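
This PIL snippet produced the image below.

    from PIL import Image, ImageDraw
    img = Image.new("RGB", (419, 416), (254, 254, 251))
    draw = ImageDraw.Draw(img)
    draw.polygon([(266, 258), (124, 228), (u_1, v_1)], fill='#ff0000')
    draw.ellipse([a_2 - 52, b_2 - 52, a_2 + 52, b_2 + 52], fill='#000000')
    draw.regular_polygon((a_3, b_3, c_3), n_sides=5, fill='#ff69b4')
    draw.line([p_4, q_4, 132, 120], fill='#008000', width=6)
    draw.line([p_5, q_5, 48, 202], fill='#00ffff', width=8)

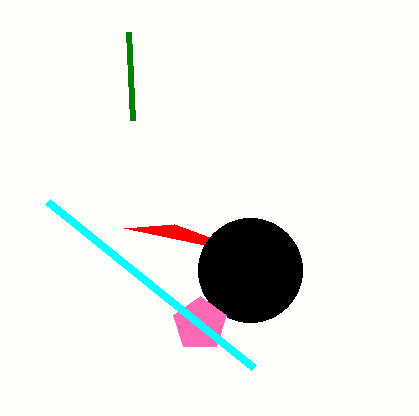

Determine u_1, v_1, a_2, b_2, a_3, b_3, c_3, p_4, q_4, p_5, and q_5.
u_1 = 174; v_1 = 224; a_2 = 250; b_2 = 270; a_3 = 200; b_3 = 324; c_3 = 28; p_4 = 128; q_4 = 32; p_5 = 254; q_5 = 368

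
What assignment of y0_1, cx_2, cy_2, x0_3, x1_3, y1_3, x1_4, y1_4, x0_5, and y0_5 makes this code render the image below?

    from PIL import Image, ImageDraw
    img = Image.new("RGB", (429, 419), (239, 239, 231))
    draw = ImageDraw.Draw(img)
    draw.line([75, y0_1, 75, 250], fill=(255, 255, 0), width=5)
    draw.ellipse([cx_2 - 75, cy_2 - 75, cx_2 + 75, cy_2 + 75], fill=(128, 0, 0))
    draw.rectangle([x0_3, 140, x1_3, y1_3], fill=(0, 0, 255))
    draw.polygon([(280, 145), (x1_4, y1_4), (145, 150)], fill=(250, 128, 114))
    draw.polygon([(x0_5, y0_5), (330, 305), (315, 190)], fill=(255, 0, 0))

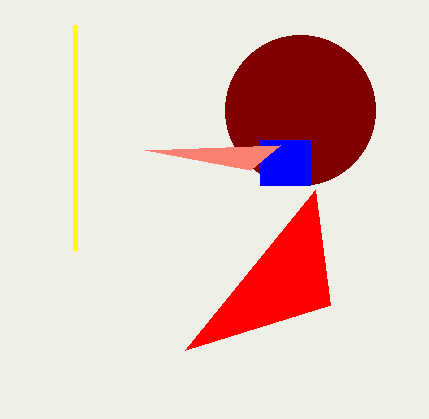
y0_1 = 25, cx_2 = 300, cy_2 = 110, x0_3 = 260, x1_3 = 310, y1_3 = 185, x1_4 = 250, y1_4 = 170, x0_5 = 185, y0_5 = 350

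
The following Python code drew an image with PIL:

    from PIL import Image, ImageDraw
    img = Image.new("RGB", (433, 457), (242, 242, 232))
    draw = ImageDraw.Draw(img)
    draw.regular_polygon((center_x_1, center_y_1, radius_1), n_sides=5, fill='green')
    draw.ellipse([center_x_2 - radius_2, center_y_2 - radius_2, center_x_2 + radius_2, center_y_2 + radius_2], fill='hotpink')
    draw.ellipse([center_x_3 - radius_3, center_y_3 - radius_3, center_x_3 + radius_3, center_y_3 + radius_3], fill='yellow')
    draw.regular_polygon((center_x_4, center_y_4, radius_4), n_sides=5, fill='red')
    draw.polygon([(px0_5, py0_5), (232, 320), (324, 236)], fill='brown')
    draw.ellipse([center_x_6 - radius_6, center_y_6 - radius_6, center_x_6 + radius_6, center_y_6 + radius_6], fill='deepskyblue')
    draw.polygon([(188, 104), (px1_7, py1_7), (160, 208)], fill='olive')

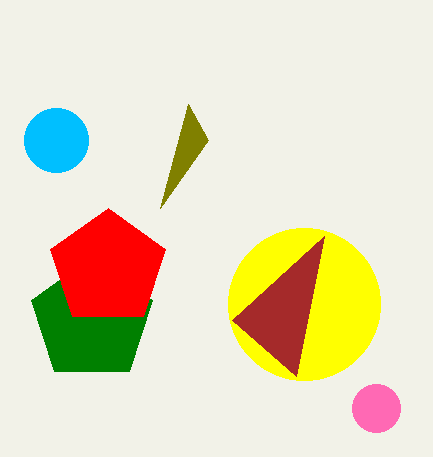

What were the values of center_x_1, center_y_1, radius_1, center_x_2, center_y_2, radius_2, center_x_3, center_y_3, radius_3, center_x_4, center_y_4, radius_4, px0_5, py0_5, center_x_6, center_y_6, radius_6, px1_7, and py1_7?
center_x_1 = 92; center_y_1 = 320; radius_1 = 64; center_x_2 = 376; center_y_2 = 408; radius_2 = 24; center_x_3 = 304; center_y_3 = 304; radius_3 = 76; center_x_4 = 108; center_y_4 = 268; radius_4 = 60; px0_5 = 296; py0_5 = 376; center_x_6 = 56; center_y_6 = 140; radius_6 = 32; px1_7 = 208; py1_7 = 140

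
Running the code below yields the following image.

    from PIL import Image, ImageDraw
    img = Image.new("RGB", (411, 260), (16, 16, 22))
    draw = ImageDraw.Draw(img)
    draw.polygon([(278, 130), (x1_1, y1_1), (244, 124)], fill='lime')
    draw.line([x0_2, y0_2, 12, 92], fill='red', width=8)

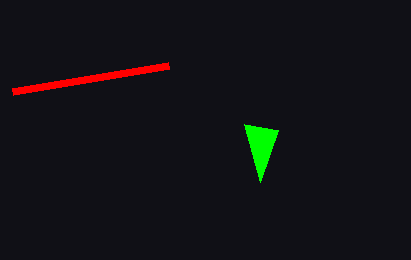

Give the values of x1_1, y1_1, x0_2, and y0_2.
x1_1 = 260
y1_1 = 182
x0_2 = 168
y0_2 = 66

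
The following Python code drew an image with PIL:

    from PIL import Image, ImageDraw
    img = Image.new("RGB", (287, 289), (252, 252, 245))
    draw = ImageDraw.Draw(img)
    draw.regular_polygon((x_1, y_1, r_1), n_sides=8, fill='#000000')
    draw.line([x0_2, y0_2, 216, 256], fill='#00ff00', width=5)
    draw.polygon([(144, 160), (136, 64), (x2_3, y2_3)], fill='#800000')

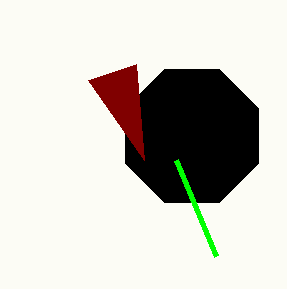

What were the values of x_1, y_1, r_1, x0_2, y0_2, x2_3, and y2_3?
x_1 = 192
y_1 = 136
r_1 = 72
x0_2 = 176
y0_2 = 160
x2_3 = 88
y2_3 = 80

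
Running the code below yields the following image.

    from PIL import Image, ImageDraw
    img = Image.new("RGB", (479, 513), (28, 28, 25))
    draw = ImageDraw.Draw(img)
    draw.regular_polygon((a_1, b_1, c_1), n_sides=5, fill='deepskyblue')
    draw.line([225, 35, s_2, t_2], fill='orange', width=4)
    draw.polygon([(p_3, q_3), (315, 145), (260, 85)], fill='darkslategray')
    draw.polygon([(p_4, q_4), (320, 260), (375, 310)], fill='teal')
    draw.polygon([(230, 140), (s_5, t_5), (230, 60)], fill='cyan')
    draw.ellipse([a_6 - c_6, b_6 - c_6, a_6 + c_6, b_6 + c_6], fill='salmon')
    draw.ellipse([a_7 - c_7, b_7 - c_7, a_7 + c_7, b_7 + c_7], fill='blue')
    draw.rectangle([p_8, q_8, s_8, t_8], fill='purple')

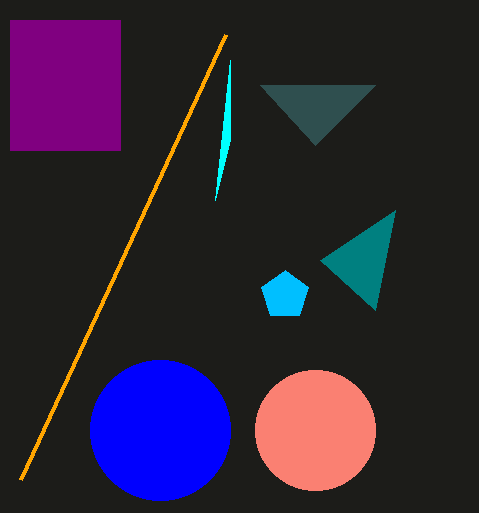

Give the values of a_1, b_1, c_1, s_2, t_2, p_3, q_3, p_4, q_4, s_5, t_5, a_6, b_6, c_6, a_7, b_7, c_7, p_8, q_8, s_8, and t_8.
a_1 = 285, b_1 = 295, c_1 = 25, s_2 = 20, t_2 = 480, p_3 = 375, q_3 = 85, p_4 = 395, q_4 = 210, s_5 = 215, t_5 = 200, a_6 = 315, b_6 = 430, c_6 = 60, a_7 = 160, b_7 = 430, c_7 = 70, p_8 = 10, q_8 = 20, s_8 = 120, t_8 = 150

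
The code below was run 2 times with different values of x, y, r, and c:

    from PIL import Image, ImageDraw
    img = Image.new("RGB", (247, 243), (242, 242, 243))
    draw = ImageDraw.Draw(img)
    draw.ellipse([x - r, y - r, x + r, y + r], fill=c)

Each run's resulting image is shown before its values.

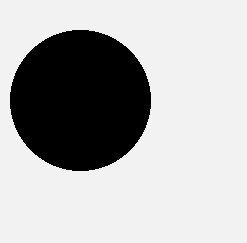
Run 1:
x = 80
y = 100
r = 70
c = 'black'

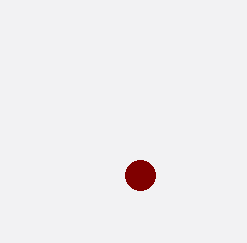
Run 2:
x = 140; y = 175; r = 15; c = 'maroon'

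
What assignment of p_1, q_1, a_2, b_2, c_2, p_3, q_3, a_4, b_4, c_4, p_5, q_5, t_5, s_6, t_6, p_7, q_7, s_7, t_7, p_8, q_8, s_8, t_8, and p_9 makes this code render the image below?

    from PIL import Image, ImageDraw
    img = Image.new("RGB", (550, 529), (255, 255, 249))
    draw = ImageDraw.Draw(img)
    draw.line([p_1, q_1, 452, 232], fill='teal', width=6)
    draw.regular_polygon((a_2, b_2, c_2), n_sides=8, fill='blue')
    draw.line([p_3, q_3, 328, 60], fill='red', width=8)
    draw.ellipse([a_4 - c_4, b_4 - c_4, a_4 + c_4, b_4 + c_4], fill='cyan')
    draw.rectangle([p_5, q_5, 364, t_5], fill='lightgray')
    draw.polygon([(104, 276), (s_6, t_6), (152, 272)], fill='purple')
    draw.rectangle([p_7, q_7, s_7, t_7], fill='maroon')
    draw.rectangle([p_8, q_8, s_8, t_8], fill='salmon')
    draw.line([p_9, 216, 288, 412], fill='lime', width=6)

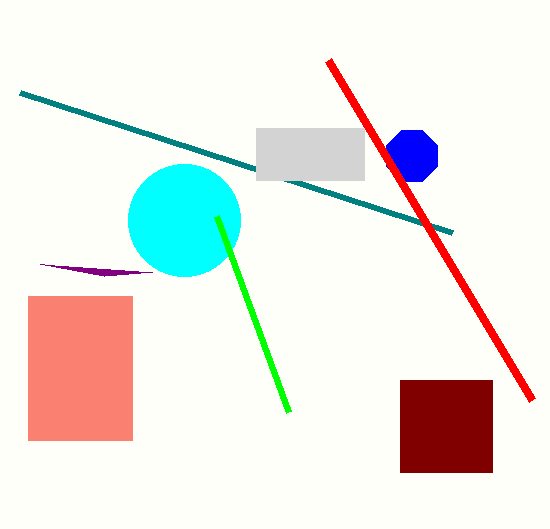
p_1 = 20
q_1 = 92
a_2 = 412
b_2 = 156
c_2 = 28
p_3 = 532
q_3 = 400
a_4 = 184
b_4 = 220
c_4 = 56
p_5 = 256
q_5 = 128
t_5 = 180
s_6 = 40
t_6 = 264
p_7 = 400
q_7 = 380
s_7 = 492
t_7 = 472
p_8 = 28
q_8 = 296
s_8 = 132
t_8 = 440
p_9 = 216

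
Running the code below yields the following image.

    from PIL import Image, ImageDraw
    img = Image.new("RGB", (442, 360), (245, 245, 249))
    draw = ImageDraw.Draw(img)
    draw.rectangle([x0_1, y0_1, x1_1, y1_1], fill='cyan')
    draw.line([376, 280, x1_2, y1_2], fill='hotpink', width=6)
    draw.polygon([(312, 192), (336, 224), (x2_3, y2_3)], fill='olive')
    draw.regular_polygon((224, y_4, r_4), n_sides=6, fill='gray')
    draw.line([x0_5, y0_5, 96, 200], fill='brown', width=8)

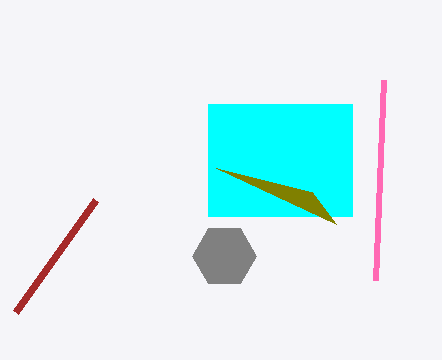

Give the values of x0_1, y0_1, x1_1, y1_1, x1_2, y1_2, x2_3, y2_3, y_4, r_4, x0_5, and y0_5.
x0_1 = 208; y0_1 = 104; x1_1 = 352; y1_1 = 216; x1_2 = 384; y1_2 = 80; x2_3 = 216; y2_3 = 168; y_4 = 256; r_4 = 32; x0_5 = 16; y0_5 = 312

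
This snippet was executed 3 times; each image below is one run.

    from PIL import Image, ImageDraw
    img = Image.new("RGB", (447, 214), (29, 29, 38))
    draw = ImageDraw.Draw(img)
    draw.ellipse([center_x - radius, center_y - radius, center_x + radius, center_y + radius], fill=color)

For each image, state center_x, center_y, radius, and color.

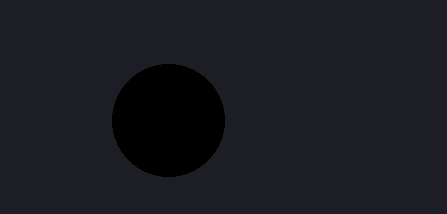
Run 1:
center_x = 168
center_y = 120
radius = 56
color = 'black'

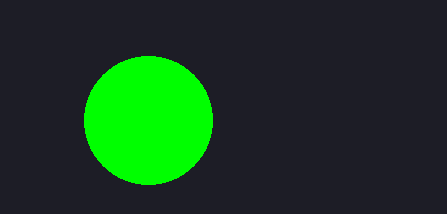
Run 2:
center_x = 148
center_y = 120
radius = 64
color = 'lime'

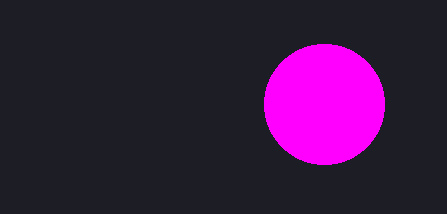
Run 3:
center_x = 324
center_y = 104
radius = 60
color = 'magenta'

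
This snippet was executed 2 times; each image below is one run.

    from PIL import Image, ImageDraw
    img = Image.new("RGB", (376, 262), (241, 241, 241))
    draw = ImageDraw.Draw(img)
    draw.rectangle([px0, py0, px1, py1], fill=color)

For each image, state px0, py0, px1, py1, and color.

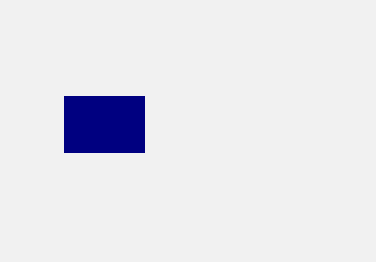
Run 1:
px0 = 64; py0 = 96; px1 = 144; py1 = 152; color = 'navy'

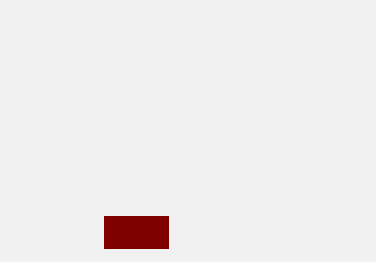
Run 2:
px0 = 104, py0 = 216, px1 = 168, py1 = 248, color = 'maroon'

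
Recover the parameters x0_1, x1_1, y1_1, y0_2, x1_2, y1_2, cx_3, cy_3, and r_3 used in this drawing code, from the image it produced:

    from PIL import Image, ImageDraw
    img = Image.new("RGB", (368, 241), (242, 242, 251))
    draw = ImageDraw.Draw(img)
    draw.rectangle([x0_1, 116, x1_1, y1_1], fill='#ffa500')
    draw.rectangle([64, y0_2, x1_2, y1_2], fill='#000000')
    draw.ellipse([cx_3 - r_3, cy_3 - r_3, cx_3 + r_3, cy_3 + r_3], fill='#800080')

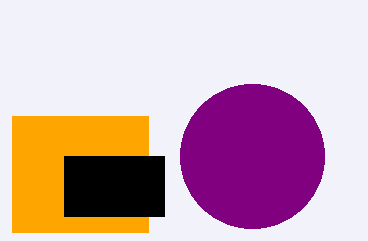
x0_1 = 12, x1_1 = 148, y1_1 = 232, y0_2 = 156, x1_2 = 164, y1_2 = 216, cx_3 = 252, cy_3 = 156, r_3 = 72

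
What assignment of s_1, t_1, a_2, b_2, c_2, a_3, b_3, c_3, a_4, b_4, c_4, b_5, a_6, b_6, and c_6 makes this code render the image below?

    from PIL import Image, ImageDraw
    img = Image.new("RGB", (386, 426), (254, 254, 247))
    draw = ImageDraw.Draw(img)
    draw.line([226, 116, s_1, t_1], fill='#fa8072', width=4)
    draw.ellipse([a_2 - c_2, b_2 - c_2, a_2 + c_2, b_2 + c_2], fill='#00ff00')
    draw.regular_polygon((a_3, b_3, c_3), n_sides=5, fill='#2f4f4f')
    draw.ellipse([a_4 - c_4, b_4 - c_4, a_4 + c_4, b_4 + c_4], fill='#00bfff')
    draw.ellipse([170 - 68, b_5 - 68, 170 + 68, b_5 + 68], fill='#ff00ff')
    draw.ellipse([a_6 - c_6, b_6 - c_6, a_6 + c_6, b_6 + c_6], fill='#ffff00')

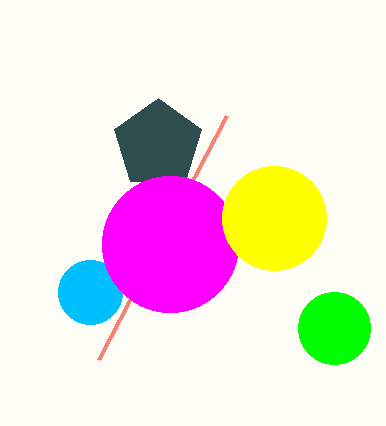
s_1 = 98; t_1 = 360; a_2 = 334; b_2 = 328; c_2 = 36; a_3 = 158; b_3 = 144; c_3 = 46; a_4 = 90; b_4 = 292; c_4 = 32; b_5 = 244; a_6 = 274; b_6 = 218; c_6 = 52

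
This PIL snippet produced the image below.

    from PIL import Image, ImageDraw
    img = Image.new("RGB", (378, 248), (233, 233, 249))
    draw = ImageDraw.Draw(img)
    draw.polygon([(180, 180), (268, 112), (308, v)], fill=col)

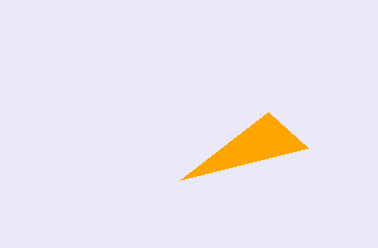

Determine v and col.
v = 148
col = 'orange'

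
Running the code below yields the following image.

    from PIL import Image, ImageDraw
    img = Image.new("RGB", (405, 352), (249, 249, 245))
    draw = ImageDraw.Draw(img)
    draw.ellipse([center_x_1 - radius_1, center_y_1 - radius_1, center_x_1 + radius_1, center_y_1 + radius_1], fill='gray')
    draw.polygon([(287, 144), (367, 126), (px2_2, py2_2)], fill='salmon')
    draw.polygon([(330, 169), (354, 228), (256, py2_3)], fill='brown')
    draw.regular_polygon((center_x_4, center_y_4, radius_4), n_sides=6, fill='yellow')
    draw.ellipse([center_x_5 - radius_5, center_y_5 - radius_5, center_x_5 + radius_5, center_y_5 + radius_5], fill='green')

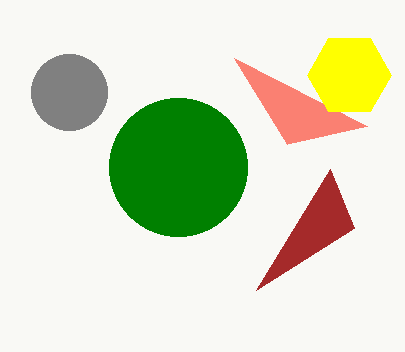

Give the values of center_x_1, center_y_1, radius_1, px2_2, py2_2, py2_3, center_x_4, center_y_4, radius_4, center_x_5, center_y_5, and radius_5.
center_x_1 = 69; center_y_1 = 92; radius_1 = 38; px2_2 = 234; py2_2 = 58; py2_3 = 290; center_x_4 = 349; center_y_4 = 75; radius_4 = 42; center_x_5 = 178; center_y_5 = 167; radius_5 = 69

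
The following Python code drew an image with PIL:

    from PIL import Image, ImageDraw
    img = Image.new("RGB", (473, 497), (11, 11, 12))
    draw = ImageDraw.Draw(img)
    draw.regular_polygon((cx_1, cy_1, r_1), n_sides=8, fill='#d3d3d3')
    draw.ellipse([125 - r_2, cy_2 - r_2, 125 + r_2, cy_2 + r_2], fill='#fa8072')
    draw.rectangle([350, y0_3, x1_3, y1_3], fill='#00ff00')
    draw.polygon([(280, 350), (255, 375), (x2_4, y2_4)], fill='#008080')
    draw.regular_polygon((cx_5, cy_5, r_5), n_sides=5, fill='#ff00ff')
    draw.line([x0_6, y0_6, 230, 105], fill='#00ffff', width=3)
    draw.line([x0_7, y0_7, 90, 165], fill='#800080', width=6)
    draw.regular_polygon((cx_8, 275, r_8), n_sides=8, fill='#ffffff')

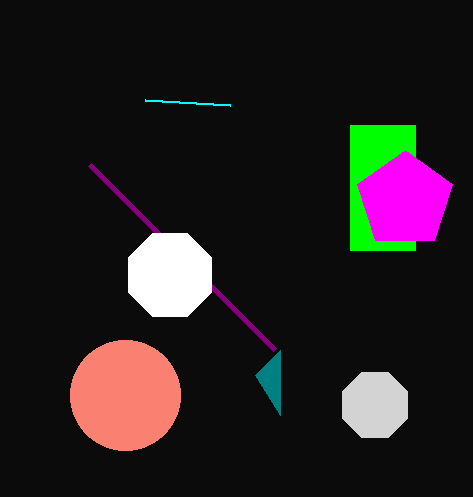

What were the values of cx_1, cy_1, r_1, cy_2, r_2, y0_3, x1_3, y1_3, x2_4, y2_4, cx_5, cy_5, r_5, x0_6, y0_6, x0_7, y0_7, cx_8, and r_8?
cx_1 = 375
cy_1 = 405
r_1 = 35
cy_2 = 395
r_2 = 55
y0_3 = 125
x1_3 = 415
y1_3 = 250
x2_4 = 280
y2_4 = 415
cx_5 = 405
cy_5 = 200
r_5 = 50
x0_6 = 145
y0_6 = 100
x0_7 = 275
y0_7 = 350
cx_8 = 170
r_8 = 45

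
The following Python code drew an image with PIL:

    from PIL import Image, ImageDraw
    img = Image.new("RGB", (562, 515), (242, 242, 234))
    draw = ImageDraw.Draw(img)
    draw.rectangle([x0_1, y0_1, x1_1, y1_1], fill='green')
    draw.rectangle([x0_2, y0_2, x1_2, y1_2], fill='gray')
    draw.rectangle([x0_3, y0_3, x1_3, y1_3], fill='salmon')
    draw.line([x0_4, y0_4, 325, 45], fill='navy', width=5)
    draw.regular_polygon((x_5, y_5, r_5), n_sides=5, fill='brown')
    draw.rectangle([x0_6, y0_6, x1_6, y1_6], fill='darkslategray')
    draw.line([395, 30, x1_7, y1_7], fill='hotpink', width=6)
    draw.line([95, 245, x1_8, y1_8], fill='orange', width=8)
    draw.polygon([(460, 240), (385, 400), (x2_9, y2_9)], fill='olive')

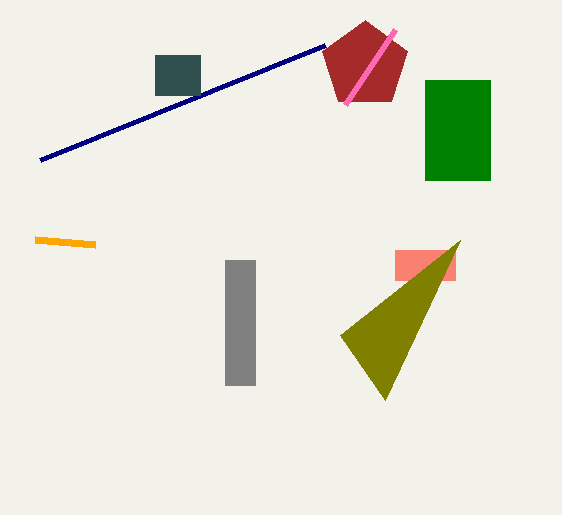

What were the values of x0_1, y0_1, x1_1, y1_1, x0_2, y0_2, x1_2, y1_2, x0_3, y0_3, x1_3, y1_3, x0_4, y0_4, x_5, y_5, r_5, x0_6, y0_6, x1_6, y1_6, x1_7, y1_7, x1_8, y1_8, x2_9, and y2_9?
x0_1 = 425; y0_1 = 80; x1_1 = 490; y1_1 = 180; x0_2 = 225; y0_2 = 260; x1_2 = 255; y1_2 = 385; x0_3 = 395; y0_3 = 250; x1_3 = 455; y1_3 = 280; x0_4 = 40; y0_4 = 160; x_5 = 365; y_5 = 65; r_5 = 45; x0_6 = 155; y0_6 = 55; x1_6 = 200; y1_6 = 95; x1_7 = 345; y1_7 = 105; x1_8 = 35; y1_8 = 240; x2_9 = 340; y2_9 = 335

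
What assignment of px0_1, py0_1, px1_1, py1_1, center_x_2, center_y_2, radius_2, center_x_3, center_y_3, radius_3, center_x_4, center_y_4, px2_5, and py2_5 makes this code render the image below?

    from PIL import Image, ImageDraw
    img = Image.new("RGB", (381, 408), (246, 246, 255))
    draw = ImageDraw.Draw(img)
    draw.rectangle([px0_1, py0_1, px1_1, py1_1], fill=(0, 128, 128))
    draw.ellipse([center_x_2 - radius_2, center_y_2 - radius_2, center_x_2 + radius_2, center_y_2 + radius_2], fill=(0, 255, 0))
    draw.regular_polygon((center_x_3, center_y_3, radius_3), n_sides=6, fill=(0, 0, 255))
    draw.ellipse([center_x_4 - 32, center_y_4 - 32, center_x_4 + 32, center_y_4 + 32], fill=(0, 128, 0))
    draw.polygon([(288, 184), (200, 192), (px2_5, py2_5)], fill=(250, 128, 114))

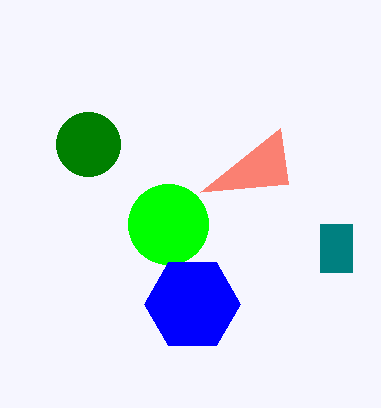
px0_1 = 320; py0_1 = 224; px1_1 = 352; py1_1 = 272; center_x_2 = 168; center_y_2 = 224; radius_2 = 40; center_x_3 = 192; center_y_3 = 304; radius_3 = 48; center_x_4 = 88; center_y_4 = 144; px2_5 = 280; py2_5 = 128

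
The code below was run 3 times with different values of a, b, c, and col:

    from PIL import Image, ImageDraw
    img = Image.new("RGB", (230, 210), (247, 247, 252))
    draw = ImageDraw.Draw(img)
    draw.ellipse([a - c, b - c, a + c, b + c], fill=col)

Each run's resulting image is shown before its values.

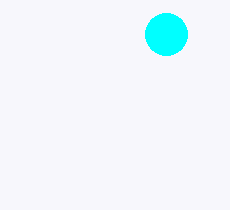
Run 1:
a = 166; b = 34; c = 21; col = 'cyan'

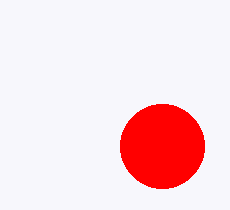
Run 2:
a = 162, b = 146, c = 42, col = 'red'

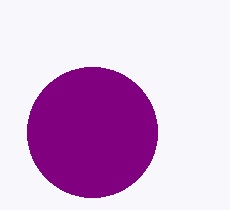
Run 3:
a = 92; b = 132; c = 65; col = 'purple'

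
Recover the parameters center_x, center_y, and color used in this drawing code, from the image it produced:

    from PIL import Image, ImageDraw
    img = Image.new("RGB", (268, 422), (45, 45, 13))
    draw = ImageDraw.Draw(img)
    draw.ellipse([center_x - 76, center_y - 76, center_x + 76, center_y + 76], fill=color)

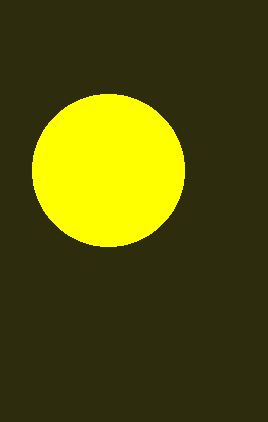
center_x = 108; center_y = 170; color = 'yellow'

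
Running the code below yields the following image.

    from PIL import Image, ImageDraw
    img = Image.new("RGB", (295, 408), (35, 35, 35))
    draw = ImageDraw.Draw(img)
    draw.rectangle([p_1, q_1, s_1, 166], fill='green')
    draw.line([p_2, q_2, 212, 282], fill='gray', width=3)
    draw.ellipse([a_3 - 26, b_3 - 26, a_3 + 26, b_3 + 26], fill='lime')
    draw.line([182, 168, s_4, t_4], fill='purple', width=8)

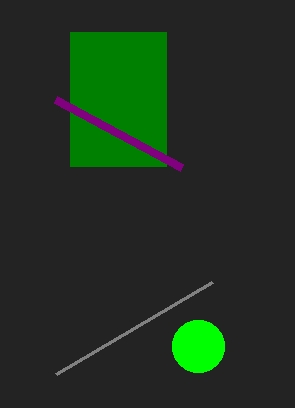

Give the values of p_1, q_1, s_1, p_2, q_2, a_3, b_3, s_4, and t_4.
p_1 = 70, q_1 = 32, s_1 = 166, p_2 = 56, q_2 = 374, a_3 = 198, b_3 = 346, s_4 = 56, t_4 = 100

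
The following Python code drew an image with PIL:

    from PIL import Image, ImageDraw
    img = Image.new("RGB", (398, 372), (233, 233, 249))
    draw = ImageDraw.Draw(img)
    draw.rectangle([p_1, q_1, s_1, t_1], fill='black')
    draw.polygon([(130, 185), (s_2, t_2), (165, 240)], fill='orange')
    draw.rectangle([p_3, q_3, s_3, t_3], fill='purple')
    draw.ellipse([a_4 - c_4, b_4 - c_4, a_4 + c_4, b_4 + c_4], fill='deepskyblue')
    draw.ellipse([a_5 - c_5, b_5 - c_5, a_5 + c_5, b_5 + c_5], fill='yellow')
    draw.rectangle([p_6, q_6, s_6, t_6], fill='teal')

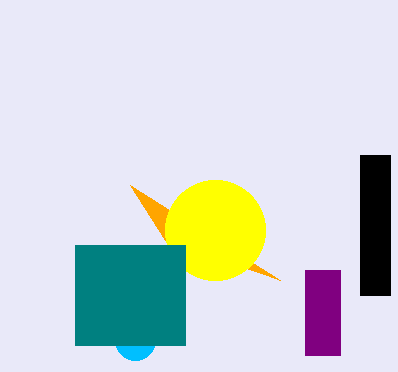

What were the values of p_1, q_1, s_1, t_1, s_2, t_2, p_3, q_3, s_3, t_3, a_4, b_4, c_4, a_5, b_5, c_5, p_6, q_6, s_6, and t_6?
p_1 = 360, q_1 = 155, s_1 = 390, t_1 = 295, s_2 = 280, t_2 = 280, p_3 = 305, q_3 = 270, s_3 = 340, t_3 = 355, a_4 = 135, b_4 = 340, c_4 = 20, a_5 = 215, b_5 = 230, c_5 = 50, p_6 = 75, q_6 = 245, s_6 = 185, t_6 = 345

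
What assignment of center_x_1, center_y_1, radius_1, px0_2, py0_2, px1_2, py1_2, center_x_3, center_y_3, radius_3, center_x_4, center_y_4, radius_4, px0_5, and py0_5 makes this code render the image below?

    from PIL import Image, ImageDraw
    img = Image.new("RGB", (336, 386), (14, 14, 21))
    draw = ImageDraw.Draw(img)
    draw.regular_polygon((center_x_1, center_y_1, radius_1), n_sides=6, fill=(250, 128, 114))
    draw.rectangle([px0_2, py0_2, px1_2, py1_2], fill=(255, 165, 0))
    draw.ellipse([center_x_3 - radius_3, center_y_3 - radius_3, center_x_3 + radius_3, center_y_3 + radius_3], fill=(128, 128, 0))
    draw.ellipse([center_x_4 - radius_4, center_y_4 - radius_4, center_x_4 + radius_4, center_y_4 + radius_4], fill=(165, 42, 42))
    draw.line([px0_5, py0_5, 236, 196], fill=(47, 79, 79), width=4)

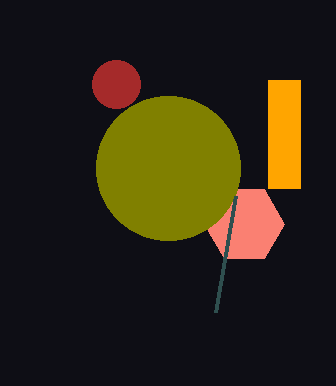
center_x_1 = 244; center_y_1 = 224; radius_1 = 40; px0_2 = 268; py0_2 = 80; px1_2 = 300; py1_2 = 188; center_x_3 = 168; center_y_3 = 168; radius_3 = 72; center_x_4 = 116; center_y_4 = 84; radius_4 = 24; px0_5 = 216; py0_5 = 312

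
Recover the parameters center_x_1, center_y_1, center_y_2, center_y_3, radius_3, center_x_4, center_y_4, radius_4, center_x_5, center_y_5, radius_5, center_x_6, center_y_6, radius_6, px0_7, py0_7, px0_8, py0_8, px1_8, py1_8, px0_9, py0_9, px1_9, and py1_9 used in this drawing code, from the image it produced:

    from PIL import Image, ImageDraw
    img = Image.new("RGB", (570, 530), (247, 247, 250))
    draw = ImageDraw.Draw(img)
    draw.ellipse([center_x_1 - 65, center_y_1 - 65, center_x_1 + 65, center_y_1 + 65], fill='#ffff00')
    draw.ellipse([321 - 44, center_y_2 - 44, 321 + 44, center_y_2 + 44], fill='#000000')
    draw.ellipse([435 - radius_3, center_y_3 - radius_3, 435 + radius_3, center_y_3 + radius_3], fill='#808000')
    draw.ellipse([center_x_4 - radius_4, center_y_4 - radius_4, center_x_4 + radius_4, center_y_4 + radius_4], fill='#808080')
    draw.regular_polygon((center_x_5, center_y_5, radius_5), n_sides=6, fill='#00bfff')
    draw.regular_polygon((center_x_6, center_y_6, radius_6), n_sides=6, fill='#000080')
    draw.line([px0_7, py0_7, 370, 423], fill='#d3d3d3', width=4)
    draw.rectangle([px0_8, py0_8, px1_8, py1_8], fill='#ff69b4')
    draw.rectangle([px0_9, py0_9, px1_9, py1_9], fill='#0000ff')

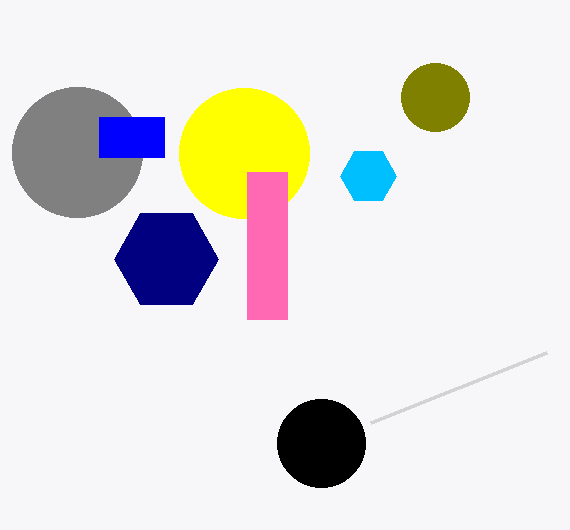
center_x_1 = 244, center_y_1 = 153, center_y_2 = 443, center_y_3 = 97, radius_3 = 34, center_x_4 = 77, center_y_4 = 152, radius_4 = 65, center_x_5 = 368, center_y_5 = 176, radius_5 = 28, center_x_6 = 166, center_y_6 = 259, radius_6 = 52, px0_7 = 546, py0_7 = 353, px0_8 = 247, py0_8 = 172, px1_8 = 287, py1_8 = 319, px0_9 = 99, py0_9 = 117, px1_9 = 164, py1_9 = 157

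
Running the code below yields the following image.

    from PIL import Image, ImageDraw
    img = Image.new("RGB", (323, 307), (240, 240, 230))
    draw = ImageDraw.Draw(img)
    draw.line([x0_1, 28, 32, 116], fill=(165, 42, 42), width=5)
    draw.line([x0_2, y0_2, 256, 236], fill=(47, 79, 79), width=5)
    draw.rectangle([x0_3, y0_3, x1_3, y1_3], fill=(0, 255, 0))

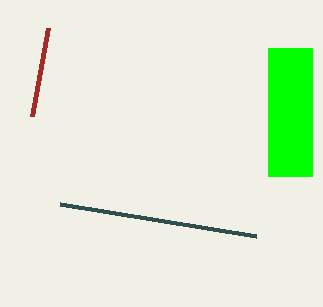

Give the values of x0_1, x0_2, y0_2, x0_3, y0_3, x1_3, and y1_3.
x0_1 = 48, x0_2 = 60, y0_2 = 204, x0_3 = 268, y0_3 = 48, x1_3 = 312, y1_3 = 176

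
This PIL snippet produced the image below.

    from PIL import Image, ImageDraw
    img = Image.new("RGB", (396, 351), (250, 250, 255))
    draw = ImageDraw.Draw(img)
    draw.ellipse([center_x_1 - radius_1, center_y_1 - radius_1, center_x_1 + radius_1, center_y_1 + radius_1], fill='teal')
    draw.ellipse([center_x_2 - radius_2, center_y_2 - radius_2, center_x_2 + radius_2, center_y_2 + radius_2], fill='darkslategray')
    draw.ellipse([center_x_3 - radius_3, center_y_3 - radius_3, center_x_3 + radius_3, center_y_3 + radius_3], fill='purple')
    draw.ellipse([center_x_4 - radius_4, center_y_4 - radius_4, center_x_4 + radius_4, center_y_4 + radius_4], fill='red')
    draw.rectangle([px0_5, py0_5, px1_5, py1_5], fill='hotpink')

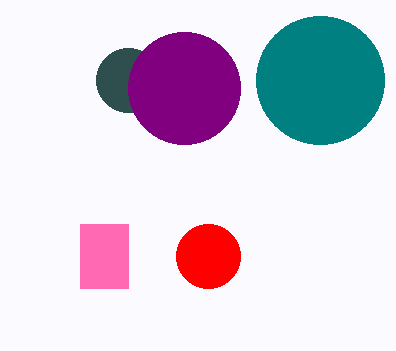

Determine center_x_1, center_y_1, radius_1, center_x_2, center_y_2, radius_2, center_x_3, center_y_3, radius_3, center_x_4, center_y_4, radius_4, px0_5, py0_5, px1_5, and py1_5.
center_x_1 = 320; center_y_1 = 80; radius_1 = 64; center_x_2 = 128; center_y_2 = 80; radius_2 = 32; center_x_3 = 184; center_y_3 = 88; radius_3 = 56; center_x_4 = 208; center_y_4 = 256; radius_4 = 32; px0_5 = 80; py0_5 = 224; px1_5 = 128; py1_5 = 288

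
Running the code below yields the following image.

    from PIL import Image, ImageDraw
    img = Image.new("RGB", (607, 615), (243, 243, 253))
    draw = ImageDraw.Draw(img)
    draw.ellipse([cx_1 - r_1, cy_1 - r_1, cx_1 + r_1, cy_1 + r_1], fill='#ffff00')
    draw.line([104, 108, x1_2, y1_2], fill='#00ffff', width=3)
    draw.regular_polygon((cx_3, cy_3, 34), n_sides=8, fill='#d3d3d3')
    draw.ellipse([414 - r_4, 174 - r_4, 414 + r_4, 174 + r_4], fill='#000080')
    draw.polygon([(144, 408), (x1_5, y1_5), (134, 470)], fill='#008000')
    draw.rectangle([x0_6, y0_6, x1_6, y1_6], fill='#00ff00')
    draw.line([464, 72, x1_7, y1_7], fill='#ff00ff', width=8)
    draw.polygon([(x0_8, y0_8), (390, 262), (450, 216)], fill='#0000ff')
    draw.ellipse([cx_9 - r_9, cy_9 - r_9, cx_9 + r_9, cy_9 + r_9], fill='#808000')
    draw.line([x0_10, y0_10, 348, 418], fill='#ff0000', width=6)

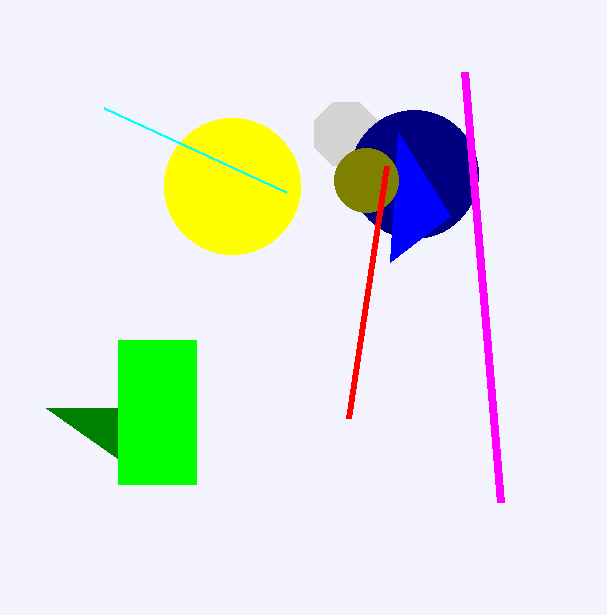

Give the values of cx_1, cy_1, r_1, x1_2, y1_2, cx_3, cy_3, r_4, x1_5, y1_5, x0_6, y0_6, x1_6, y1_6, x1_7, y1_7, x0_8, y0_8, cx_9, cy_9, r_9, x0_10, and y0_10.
cx_1 = 232
cy_1 = 186
r_1 = 68
x1_2 = 286
y1_2 = 192
cx_3 = 346
cy_3 = 134
r_4 = 64
x1_5 = 46
y1_5 = 408
x0_6 = 118
y0_6 = 340
x1_6 = 196
y1_6 = 484
x1_7 = 500
y1_7 = 502
x0_8 = 398
y0_8 = 132
cx_9 = 366
cy_9 = 180
r_9 = 32
x0_10 = 386
y0_10 = 166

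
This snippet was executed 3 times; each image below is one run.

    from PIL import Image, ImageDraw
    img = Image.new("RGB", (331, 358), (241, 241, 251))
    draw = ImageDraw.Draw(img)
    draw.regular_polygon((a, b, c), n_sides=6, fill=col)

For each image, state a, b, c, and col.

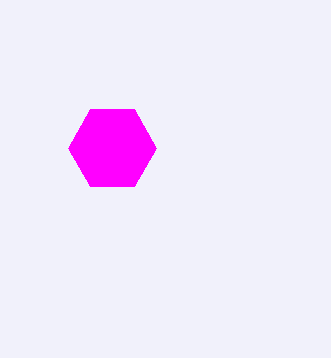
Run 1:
a = 112
b = 148
c = 44
col = 'magenta'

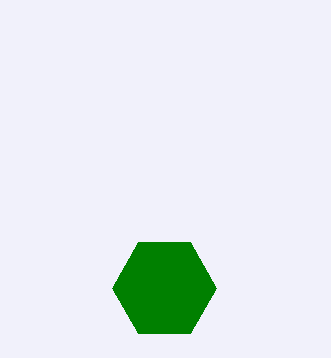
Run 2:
a = 164; b = 288; c = 52; col = 'green'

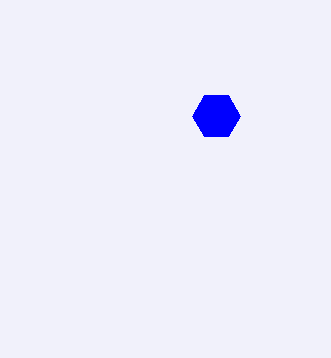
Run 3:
a = 216, b = 116, c = 24, col = 'blue'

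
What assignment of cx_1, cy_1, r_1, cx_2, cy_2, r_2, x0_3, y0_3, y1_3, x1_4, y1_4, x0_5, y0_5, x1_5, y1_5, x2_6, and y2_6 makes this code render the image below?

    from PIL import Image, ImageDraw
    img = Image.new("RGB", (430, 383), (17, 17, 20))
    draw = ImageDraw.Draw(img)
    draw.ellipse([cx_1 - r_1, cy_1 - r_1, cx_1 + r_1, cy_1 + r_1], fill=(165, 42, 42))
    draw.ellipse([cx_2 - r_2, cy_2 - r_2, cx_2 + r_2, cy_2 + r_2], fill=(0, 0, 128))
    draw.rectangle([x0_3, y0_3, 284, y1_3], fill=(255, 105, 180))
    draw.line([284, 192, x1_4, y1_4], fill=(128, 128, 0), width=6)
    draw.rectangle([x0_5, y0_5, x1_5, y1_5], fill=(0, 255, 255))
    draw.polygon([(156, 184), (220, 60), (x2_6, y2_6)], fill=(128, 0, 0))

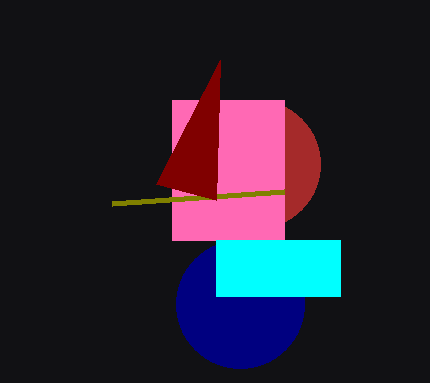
cx_1 = 256
cy_1 = 164
r_1 = 64
cx_2 = 240
cy_2 = 304
r_2 = 64
x0_3 = 172
y0_3 = 100
y1_3 = 240
x1_4 = 112
y1_4 = 204
x0_5 = 216
y0_5 = 240
x1_5 = 340
y1_5 = 296
x2_6 = 216
y2_6 = 200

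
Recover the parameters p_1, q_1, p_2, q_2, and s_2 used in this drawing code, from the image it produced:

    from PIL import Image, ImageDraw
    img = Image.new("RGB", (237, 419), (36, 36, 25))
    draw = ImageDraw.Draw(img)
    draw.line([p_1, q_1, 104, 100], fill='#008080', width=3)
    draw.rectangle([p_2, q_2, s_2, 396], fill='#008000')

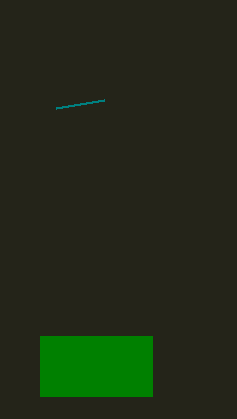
p_1 = 56, q_1 = 108, p_2 = 40, q_2 = 336, s_2 = 152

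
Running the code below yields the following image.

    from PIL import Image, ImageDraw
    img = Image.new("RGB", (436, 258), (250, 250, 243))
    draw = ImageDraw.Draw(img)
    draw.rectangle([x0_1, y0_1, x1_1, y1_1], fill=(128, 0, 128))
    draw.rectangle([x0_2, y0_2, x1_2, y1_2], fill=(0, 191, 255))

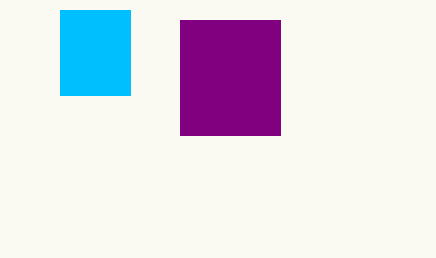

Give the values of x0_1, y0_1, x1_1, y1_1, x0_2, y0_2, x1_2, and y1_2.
x0_1 = 180, y0_1 = 20, x1_1 = 280, y1_1 = 135, x0_2 = 60, y0_2 = 10, x1_2 = 130, y1_2 = 95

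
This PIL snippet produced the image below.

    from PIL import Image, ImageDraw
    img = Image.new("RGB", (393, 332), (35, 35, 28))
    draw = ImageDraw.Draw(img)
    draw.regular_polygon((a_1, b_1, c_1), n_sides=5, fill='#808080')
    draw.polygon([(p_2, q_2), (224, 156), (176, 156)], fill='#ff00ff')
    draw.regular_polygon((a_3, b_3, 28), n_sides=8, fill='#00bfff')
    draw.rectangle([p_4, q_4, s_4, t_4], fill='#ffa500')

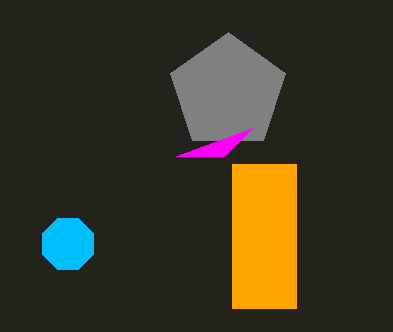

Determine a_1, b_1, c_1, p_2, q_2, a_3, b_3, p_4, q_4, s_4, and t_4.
a_1 = 228, b_1 = 92, c_1 = 60, p_2 = 252, q_2 = 128, a_3 = 68, b_3 = 244, p_4 = 232, q_4 = 164, s_4 = 296, t_4 = 308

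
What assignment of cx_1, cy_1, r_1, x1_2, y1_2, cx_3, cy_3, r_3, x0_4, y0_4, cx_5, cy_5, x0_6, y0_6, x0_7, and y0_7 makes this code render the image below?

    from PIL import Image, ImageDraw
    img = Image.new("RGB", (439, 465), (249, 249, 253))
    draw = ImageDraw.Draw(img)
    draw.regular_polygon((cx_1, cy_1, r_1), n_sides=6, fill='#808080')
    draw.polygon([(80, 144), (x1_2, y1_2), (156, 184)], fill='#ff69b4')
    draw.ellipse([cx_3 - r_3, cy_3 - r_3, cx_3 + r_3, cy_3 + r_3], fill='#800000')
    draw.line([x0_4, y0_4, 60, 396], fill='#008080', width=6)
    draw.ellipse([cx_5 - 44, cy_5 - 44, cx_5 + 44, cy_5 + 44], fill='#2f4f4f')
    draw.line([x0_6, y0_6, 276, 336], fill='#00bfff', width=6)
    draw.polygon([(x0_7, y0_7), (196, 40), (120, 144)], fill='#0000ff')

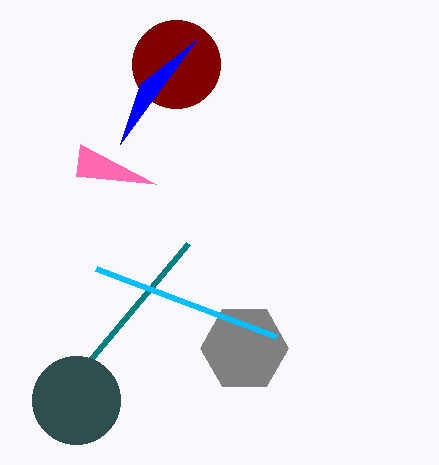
cx_1 = 244
cy_1 = 348
r_1 = 44
x1_2 = 76
y1_2 = 176
cx_3 = 176
cy_3 = 64
r_3 = 44
x0_4 = 188
y0_4 = 244
cx_5 = 76
cy_5 = 400
x0_6 = 96
y0_6 = 268
x0_7 = 140
y0_7 = 84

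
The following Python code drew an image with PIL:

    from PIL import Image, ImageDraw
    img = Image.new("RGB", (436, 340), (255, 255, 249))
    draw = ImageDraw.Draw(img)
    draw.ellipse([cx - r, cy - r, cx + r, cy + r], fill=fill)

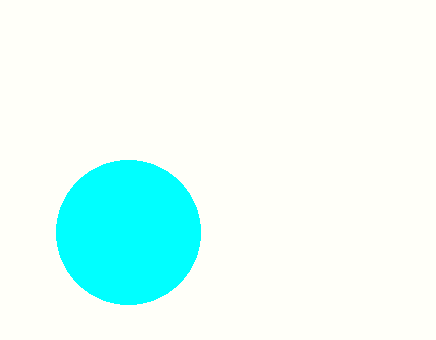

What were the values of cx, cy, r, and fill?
cx = 128; cy = 232; r = 72; fill = 'cyan'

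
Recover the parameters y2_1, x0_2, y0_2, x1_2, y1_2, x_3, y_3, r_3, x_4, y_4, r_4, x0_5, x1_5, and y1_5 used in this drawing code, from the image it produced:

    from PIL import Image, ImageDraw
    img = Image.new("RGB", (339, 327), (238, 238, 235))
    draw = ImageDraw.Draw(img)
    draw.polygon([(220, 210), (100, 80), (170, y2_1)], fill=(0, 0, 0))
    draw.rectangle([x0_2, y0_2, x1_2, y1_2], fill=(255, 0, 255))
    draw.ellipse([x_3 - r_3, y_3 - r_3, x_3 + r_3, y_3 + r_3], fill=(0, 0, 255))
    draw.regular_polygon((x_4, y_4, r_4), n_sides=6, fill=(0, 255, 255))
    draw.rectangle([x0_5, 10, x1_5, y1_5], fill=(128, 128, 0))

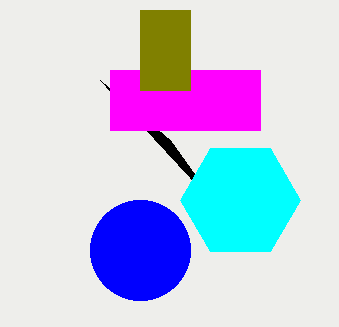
y2_1 = 140, x0_2 = 110, y0_2 = 70, x1_2 = 260, y1_2 = 130, x_3 = 140, y_3 = 250, r_3 = 50, x_4 = 240, y_4 = 200, r_4 = 60, x0_5 = 140, x1_5 = 190, y1_5 = 90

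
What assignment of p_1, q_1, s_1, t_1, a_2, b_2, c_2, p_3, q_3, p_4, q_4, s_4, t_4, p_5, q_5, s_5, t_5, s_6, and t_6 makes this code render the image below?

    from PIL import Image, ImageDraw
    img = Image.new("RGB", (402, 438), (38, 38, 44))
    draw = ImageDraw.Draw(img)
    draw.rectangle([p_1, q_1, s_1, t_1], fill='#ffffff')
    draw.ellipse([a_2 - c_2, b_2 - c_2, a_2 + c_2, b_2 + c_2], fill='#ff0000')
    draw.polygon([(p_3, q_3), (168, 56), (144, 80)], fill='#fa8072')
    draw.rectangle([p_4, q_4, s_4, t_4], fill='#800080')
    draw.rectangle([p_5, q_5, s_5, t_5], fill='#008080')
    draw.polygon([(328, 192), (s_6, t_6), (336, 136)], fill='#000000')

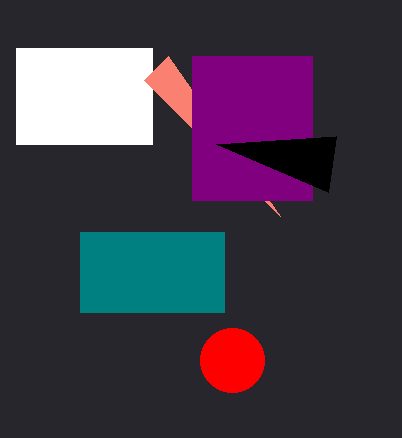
p_1 = 16
q_1 = 48
s_1 = 152
t_1 = 144
a_2 = 232
b_2 = 360
c_2 = 32
p_3 = 280
q_3 = 216
p_4 = 192
q_4 = 56
s_4 = 312
t_4 = 200
p_5 = 80
q_5 = 232
s_5 = 224
t_5 = 312
s_6 = 216
t_6 = 144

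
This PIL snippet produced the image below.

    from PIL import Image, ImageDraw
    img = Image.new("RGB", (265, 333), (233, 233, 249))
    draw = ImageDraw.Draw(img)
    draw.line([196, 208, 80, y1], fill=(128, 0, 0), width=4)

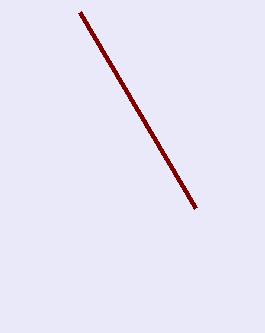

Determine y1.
y1 = 12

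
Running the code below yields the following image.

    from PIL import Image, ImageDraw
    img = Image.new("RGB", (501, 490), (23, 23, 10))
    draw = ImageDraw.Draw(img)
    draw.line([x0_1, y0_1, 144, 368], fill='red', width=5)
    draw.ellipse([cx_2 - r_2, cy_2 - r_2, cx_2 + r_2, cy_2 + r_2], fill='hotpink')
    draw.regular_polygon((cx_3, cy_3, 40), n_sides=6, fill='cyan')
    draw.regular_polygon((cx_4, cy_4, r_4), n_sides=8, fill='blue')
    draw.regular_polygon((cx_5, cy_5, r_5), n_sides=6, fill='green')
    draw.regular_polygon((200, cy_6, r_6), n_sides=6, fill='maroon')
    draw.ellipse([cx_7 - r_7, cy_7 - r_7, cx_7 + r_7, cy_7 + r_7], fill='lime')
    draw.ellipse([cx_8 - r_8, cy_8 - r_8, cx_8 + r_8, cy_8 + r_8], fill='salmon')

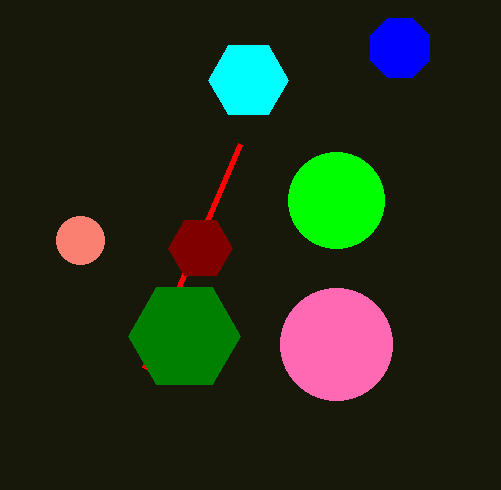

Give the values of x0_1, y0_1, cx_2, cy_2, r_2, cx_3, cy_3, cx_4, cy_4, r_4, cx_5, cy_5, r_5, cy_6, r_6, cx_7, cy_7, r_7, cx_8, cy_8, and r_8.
x0_1 = 240, y0_1 = 144, cx_2 = 336, cy_2 = 344, r_2 = 56, cx_3 = 248, cy_3 = 80, cx_4 = 400, cy_4 = 48, r_4 = 32, cx_5 = 184, cy_5 = 336, r_5 = 56, cy_6 = 248, r_6 = 32, cx_7 = 336, cy_7 = 200, r_7 = 48, cx_8 = 80, cy_8 = 240, r_8 = 24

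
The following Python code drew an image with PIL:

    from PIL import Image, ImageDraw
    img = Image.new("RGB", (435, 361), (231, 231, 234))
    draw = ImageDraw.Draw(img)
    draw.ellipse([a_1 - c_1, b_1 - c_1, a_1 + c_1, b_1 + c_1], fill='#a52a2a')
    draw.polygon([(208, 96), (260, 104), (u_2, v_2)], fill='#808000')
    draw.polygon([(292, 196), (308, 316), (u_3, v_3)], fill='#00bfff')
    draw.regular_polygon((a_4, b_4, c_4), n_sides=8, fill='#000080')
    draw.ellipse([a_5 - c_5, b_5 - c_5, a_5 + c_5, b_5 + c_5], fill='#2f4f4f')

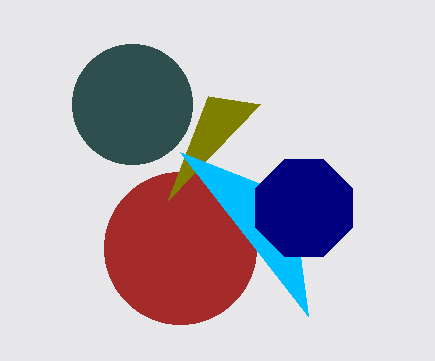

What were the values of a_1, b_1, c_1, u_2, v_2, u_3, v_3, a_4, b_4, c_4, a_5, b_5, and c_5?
a_1 = 180; b_1 = 248; c_1 = 76; u_2 = 168; v_2 = 200; u_3 = 180; v_3 = 152; a_4 = 304; b_4 = 208; c_4 = 52; a_5 = 132; b_5 = 104; c_5 = 60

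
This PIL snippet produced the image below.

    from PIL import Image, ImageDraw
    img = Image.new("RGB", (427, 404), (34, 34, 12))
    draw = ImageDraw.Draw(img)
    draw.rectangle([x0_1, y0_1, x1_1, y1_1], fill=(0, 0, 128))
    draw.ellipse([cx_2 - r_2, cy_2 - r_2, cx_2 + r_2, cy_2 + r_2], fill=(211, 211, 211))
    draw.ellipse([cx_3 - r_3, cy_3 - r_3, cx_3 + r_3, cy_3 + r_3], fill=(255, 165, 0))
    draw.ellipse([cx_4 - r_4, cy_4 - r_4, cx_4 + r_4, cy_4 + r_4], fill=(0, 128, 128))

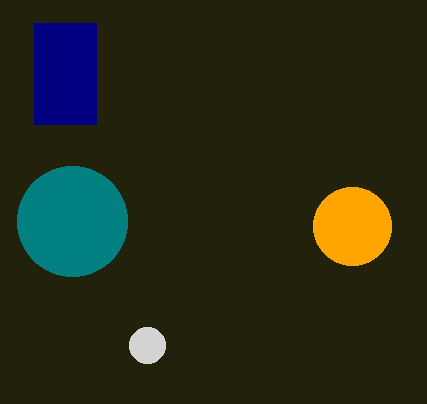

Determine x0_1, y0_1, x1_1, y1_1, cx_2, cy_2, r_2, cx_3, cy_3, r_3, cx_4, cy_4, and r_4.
x0_1 = 34; y0_1 = 23; x1_1 = 96; y1_1 = 124; cx_2 = 147; cy_2 = 345; r_2 = 18; cx_3 = 352; cy_3 = 226; r_3 = 39; cx_4 = 72; cy_4 = 221; r_4 = 55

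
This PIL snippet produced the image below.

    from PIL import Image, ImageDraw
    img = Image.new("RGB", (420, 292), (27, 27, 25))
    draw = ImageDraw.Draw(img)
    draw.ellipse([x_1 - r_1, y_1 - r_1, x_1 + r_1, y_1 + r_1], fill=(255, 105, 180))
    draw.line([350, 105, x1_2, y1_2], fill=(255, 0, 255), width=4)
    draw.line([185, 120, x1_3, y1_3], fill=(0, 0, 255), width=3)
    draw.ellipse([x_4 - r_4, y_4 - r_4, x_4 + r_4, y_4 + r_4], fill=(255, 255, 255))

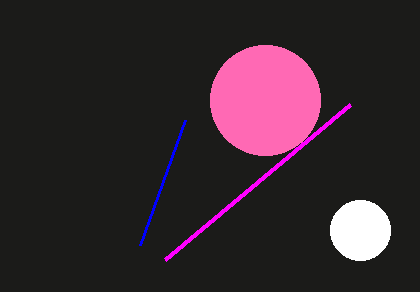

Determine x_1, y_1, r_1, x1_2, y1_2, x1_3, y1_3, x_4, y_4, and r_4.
x_1 = 265, y_1 = 100, r_1 = 55, x1_2 = 165, y1_2 = 260, x1_3 = 140, y1_3 = 245, x_4 = 360, y_4 = 230, r_4 = 30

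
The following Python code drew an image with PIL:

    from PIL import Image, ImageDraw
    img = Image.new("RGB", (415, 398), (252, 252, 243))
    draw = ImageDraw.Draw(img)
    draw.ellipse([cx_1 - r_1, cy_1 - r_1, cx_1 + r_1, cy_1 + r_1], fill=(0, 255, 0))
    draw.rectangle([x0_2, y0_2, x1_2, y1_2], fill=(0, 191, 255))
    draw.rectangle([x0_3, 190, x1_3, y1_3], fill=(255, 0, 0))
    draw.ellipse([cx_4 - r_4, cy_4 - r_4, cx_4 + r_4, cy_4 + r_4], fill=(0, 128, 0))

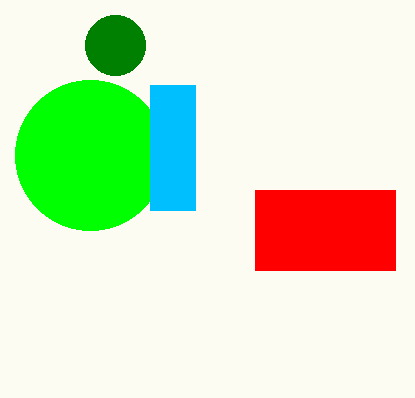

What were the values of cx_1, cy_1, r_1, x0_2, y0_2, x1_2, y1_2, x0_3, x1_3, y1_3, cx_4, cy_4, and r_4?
cx_1 = 90; cy_1 = 155; r_1 = 75; x0_2 = 150; y0_2 = 85; x1_2 = 195; y1_2 = 210; x0_3 = 255; x1_3 = 395; y1_3 = 270; cx_4 = 115; cy_4 = 45; r_4 = 30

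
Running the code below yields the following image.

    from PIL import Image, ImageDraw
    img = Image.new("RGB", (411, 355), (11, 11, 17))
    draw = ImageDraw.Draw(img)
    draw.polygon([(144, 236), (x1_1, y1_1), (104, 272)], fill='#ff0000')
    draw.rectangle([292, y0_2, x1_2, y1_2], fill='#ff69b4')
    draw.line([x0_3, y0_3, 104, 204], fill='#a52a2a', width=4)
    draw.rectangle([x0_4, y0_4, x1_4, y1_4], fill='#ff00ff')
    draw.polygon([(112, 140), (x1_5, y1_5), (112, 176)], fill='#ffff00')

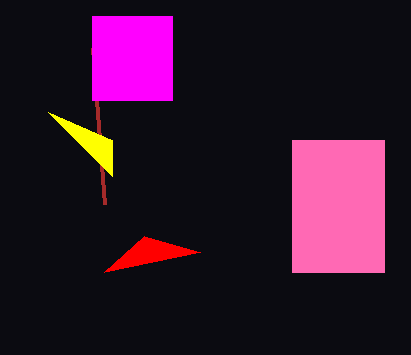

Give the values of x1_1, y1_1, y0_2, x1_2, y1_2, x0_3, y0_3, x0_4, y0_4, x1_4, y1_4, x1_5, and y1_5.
x1_1 = 200, y1_1 = 252, y0_2 = 140, x1_2 = 384, y1_2 = 272, x0_3 = 92, y0_3 = 48, x0_4 = 92, y0_4 = 16, x1_4 = 172, y1_4 = 100, x1_5 = 48, y1_5 = 112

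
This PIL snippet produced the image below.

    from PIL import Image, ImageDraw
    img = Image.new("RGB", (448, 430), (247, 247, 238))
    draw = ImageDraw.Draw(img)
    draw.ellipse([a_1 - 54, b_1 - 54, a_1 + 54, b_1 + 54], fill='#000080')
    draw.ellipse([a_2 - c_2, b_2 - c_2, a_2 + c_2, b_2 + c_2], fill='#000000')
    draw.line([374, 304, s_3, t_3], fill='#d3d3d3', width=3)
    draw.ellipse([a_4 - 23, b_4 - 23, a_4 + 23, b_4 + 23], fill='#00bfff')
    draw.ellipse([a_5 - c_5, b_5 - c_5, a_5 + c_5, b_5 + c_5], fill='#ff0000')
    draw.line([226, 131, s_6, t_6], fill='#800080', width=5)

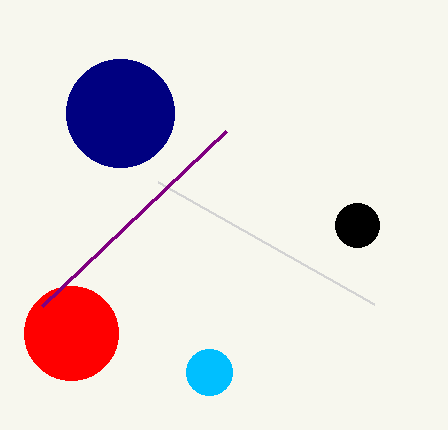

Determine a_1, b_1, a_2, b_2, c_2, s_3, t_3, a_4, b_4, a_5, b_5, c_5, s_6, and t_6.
a_1 = 120, b_1 = 113, a_2 = 357, b_2 = 225, c_2 = 22, s_3 = 158, t_3 = 182, a_4 = 209, b_4 = 372, a_5 = 71, b_5 = 333, c_5 = 47, s_6 = 42, t_6 = 306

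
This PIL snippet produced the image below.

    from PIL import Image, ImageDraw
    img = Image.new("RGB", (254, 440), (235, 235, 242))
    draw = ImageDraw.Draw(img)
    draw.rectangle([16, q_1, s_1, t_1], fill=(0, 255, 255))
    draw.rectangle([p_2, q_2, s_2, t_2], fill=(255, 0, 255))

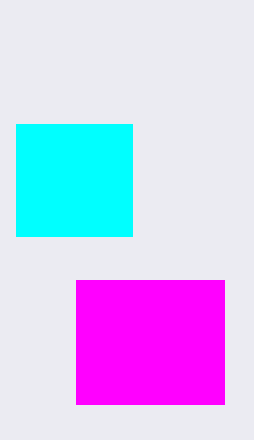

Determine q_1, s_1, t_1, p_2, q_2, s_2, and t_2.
q_1 = 124; s_1 = 132; t_1 = 236; p_2 = 76; q_2 = 280; s_2 = 224; t_2 = 404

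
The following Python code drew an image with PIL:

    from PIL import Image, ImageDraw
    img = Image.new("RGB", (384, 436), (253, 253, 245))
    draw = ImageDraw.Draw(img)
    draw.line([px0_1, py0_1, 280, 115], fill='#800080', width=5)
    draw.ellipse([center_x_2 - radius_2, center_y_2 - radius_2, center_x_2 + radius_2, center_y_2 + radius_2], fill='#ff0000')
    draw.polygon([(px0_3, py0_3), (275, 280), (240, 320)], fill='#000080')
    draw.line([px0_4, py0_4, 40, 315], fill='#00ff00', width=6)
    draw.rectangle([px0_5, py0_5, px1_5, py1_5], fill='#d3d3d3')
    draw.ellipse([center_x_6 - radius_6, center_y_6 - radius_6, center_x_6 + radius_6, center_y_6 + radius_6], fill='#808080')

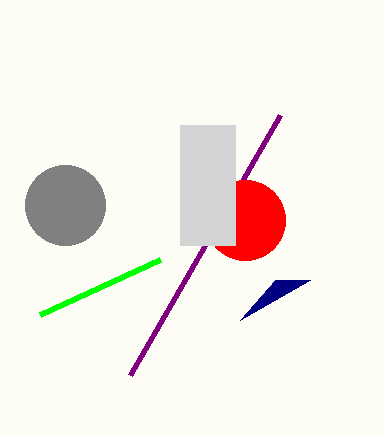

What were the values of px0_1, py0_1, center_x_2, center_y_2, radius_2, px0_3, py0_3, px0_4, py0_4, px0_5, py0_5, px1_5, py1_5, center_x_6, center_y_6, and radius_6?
px0_1 = 130, py0_1 = 375, center_x_2 = 245, center_y_2 = 220, radius_2 = 40, px0_3 = 310, py0_3 = 280, px0_4 = 160, py0_4 = 260, px0_5 = 180, py0_5 = 125, px1_5 = 235, py1_5 = 245, center_x_6 = 65, center_y_6 = 205, radius_6 = 40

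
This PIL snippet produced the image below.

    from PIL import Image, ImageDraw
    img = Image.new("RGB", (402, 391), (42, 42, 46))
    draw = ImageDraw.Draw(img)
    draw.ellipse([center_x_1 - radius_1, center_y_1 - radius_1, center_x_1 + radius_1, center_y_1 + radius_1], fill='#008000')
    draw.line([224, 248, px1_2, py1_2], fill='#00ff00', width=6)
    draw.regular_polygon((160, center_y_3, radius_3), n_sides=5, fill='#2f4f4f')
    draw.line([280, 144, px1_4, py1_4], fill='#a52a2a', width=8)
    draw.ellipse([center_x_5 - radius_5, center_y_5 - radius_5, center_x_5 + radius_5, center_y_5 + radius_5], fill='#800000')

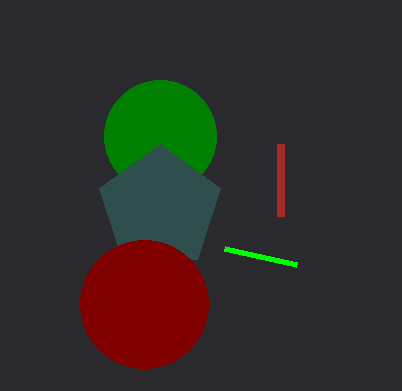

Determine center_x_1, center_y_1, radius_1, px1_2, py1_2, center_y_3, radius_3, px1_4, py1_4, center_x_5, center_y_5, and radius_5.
center_x_1 = 160; center_y_1 = 136; radius_1 = 56; px1_2 = 296; py1_2 = 264; center_y_3 = 208; radius_3 = 64; px1_4 = 280; py1_4 = 216; center_x_5 = 144; center_y_5 = 304; radius_5 = 64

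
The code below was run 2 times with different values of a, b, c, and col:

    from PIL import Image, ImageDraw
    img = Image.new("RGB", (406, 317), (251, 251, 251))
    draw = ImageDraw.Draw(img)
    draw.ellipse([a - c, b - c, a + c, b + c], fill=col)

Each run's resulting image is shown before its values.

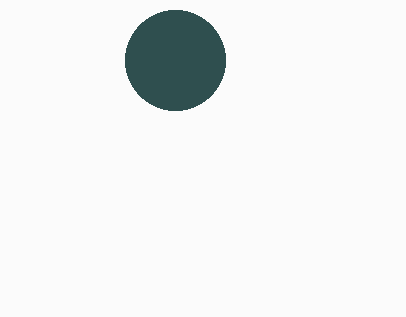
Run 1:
a = 175; b = 60; c = 50; col = 'darkslategray'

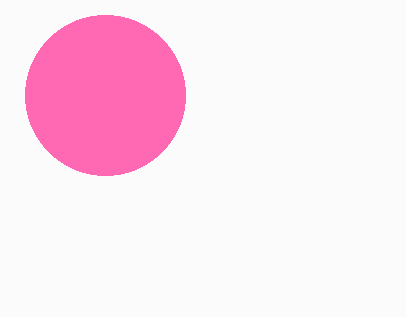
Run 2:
a = 105, b = 95, c = 80, col = 'hotpink'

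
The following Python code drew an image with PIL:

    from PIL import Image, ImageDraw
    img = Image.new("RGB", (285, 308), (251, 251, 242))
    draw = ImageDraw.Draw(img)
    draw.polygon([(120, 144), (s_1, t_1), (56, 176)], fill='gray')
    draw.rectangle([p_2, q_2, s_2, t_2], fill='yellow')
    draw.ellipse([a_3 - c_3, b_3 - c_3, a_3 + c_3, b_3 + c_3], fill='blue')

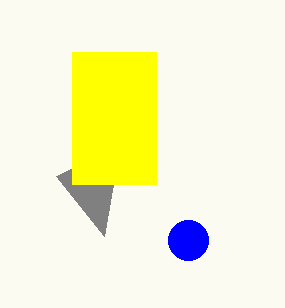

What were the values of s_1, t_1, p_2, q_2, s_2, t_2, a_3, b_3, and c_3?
s_1 = 104; t_1 = 236; p_2 = 72; q_2 = 52; s_2 = 156; t_2 = 184; a_3 = 188; b_3 = 240; c_3 = 20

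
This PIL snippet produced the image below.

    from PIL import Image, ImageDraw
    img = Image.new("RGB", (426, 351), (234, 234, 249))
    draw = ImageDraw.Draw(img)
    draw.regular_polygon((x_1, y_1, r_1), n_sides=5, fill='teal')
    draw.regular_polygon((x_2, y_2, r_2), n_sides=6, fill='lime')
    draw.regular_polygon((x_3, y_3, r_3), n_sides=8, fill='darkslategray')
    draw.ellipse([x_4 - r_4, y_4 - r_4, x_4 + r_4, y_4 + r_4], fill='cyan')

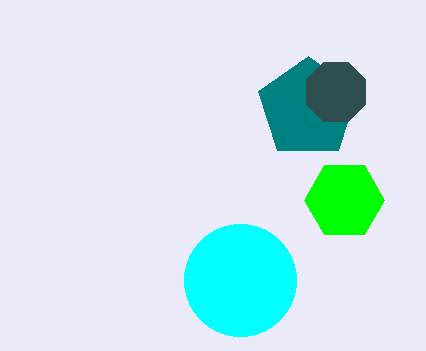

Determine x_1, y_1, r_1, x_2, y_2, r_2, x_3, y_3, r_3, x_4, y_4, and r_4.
x_1 = 308
y_1 = 108
r_1 = 52
x_2 = 344
y_2 = 200
r_2 = 40
x_3 = 336
y_3 = 92
r_3 = 32
x_4 = 240
y_4 = 280
r_4 = 56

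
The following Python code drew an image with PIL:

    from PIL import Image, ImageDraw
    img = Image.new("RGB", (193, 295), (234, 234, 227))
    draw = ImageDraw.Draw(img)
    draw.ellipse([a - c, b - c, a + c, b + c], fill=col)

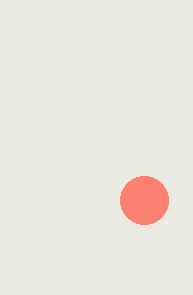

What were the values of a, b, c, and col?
a = 144
b = 200
c = 24
col = 'salmon'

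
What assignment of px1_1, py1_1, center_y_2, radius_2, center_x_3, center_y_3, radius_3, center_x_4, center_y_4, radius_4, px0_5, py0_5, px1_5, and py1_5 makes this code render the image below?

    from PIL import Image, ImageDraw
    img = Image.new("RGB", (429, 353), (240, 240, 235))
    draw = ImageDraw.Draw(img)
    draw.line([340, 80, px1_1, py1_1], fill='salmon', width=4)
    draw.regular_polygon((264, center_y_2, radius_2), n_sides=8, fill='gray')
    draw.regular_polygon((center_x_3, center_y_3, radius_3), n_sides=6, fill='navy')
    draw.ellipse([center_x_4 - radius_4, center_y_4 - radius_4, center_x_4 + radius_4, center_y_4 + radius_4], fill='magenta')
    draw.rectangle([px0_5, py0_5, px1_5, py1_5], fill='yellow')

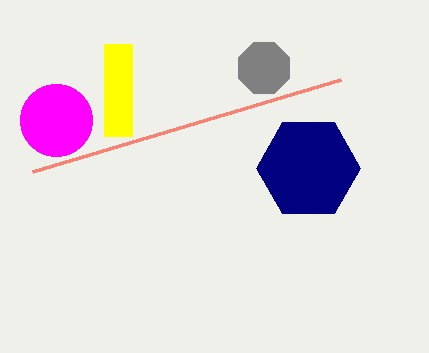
px1_1 = 32; py1_1 = 172; center_y_2 = 68; radius_2 = 28; center_x_3 = 308; center_y_3 = 168; radius_3 = 52; center_x_4 = 56; center_y_4 = 120; radius_4 = 36; px0_5 = 104; py0_5 = 44; px1_5 = 132; py1_5 = 136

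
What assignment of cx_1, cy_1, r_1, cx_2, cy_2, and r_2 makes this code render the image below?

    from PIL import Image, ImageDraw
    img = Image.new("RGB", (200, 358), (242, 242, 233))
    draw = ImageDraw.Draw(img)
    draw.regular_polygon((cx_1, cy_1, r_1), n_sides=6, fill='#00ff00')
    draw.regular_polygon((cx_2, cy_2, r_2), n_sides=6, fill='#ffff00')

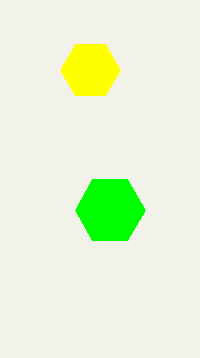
cx_1 = 110
cy_1 = 210
r_1 = 35
cx_2 = 90
cy_2 = 70
r_2 = 30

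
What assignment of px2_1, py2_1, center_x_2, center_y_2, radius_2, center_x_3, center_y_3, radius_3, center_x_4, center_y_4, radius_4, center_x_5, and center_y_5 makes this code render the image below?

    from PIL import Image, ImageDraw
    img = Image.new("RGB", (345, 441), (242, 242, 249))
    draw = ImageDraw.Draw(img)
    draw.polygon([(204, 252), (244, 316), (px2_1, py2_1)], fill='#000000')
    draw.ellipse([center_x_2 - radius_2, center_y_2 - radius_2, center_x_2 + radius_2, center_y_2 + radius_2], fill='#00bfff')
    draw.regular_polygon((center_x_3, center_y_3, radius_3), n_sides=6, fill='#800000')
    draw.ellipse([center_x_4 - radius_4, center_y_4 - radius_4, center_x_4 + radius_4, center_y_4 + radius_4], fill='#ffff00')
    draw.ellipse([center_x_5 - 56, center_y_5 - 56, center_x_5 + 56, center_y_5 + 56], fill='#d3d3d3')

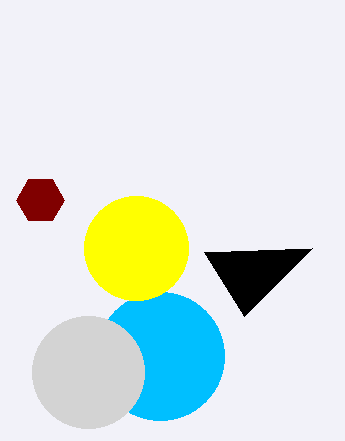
px2_1 = 312; py2_1 = 248; center_x_2 = 160; center_y_2 = 356; radius_2 = 64; center_x_3 = 40; center_y_3 = 200; radius_3 = 24; center_x_4 = 136; center_y_4 = 248; radius_4 = 52; center_x_5 = 88; center_y_5 = 372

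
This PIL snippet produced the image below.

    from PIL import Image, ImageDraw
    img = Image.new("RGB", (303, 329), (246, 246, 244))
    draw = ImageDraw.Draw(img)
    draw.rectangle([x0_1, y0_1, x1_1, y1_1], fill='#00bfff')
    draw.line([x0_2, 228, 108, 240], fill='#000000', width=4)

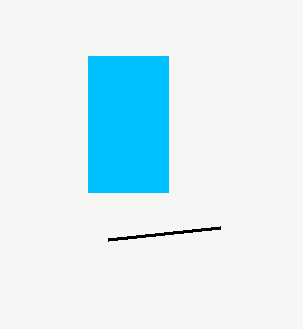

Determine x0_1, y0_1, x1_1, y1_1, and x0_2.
x0_1 = 88, y0_1 = 56, x1_1 = 168, y1_1 = 192, x0_2 = 220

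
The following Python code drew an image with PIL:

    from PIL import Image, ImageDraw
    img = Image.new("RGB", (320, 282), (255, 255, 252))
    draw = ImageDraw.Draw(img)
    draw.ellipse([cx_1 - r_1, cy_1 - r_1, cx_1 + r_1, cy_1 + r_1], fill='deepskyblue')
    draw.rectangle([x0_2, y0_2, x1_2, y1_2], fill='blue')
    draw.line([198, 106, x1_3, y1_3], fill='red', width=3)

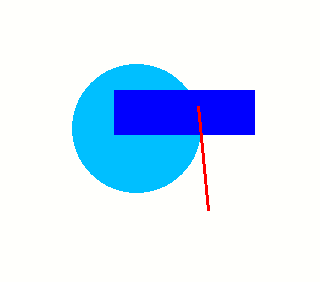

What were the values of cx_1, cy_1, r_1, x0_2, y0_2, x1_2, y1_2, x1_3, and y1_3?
cx_1 = 136
cy_1 = 128
r_1 = 64
x0_2 = 114
y0_2 = 90
x1_2 = 254
y1_2 = 134
x1_3 = 208
y1_3 = 210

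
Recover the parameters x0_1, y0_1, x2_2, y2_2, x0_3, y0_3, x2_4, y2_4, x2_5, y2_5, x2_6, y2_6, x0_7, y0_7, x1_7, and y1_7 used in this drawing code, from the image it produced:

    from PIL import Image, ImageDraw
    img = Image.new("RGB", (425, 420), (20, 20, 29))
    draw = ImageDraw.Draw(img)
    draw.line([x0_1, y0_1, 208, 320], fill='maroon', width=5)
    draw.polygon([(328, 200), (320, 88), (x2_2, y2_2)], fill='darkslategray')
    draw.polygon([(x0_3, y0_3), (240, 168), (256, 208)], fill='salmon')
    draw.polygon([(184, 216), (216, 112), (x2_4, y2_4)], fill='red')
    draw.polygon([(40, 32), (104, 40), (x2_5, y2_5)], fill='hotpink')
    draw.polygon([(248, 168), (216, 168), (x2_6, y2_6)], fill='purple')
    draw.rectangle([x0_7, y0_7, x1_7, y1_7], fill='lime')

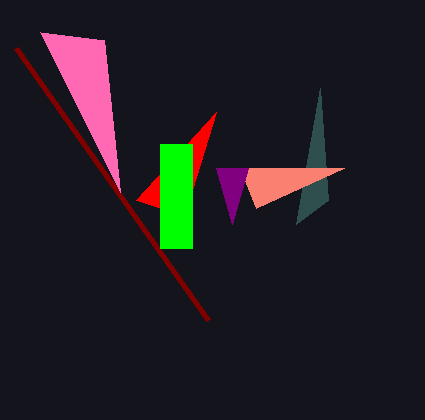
x0_1 = 16
y0_1 = 48
x2_2 = 296
y2_2 = 224
x0_3 = 344
y0_3 = 168
x2_4 = 136
y2_4 = 200
x2_5 = 120
y2_5 = 192
x2_6 = 232
y2_6 = 224
x0_7 = 160
y0_7 = 144
x1_7 = 192
y1_7 = 248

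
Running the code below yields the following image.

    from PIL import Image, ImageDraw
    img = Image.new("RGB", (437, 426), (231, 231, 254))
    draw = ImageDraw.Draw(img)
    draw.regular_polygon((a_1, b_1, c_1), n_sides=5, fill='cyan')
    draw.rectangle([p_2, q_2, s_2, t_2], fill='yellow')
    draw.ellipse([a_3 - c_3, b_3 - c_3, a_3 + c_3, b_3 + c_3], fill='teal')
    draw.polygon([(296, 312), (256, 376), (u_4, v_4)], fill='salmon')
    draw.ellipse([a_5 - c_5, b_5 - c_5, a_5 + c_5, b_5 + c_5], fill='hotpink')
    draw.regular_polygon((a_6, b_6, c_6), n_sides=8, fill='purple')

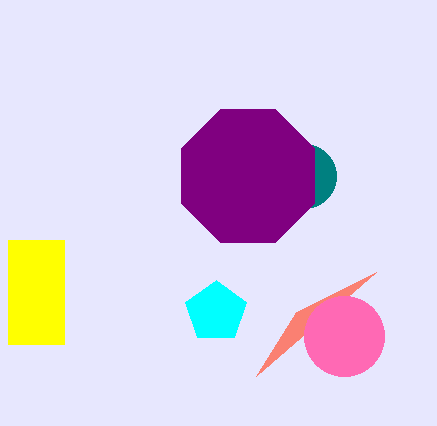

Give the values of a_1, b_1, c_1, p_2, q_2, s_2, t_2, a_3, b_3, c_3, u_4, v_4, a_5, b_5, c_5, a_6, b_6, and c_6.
a_1 = 216, b_1 = 312, c_1 = 32, p_2 = 8, q_2 = 240, s_2 = 64, t_2 = 344, a_3 = 304, b_3 = 176, c_3 = 32, u_4 = 376, v_4 = 272, a_5 = 344, b_5 = 336, c_5 = 40, a_6 = 248, b_6 = 176, c_6 = 72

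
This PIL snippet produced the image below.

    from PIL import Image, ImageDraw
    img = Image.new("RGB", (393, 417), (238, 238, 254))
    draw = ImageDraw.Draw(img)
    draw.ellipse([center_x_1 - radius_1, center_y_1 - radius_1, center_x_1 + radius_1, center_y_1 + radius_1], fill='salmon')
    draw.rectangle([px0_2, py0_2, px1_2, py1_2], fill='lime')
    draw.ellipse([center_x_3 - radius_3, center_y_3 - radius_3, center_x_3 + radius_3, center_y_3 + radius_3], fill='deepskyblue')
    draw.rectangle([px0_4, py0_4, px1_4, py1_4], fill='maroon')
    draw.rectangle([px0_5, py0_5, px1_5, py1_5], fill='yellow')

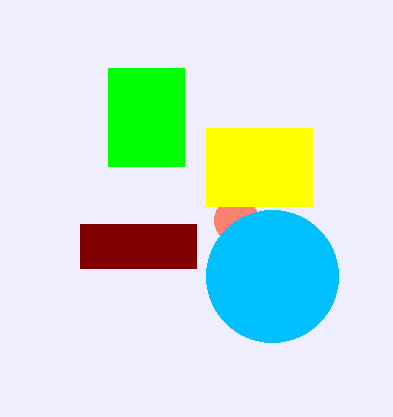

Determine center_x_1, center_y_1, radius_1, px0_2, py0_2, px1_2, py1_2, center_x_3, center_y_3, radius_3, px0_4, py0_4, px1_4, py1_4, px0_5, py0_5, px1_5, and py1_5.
center_x_1 = 236
center_y_1 = 220
radius_1 = 22
px0_2 = 108
py0_2 = 68
px1_2 = 184
py1_2 = 166
center_x_3 = 272
center_y_3 = 276
radius_3 = 66
px0_4 = 80
py0_4 = 224
px1_4 = 196
py1_4 = 268
px0_5 = 206
py0_5 = 128
px1_5 = 312
py1_5 = 206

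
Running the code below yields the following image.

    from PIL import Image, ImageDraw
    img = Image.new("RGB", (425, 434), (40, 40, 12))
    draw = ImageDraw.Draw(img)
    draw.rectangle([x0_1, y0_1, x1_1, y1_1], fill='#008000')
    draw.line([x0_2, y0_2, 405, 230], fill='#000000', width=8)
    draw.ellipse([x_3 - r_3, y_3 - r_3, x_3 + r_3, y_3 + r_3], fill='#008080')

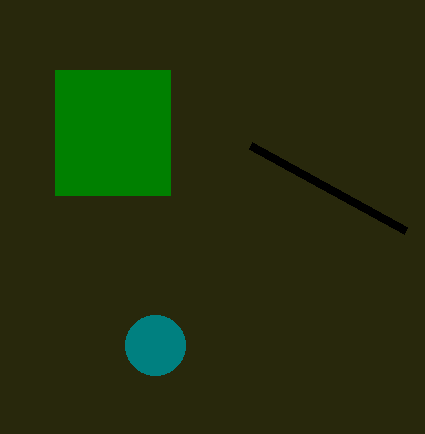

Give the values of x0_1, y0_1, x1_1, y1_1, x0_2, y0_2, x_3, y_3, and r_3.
x0_1 = 55
y0_1 = 70
x1_1 = 170
y1_1 = 195
x0_2 = 250
y0_2 = 145
x_3 = 155
y_3 = 345
r_3 = 30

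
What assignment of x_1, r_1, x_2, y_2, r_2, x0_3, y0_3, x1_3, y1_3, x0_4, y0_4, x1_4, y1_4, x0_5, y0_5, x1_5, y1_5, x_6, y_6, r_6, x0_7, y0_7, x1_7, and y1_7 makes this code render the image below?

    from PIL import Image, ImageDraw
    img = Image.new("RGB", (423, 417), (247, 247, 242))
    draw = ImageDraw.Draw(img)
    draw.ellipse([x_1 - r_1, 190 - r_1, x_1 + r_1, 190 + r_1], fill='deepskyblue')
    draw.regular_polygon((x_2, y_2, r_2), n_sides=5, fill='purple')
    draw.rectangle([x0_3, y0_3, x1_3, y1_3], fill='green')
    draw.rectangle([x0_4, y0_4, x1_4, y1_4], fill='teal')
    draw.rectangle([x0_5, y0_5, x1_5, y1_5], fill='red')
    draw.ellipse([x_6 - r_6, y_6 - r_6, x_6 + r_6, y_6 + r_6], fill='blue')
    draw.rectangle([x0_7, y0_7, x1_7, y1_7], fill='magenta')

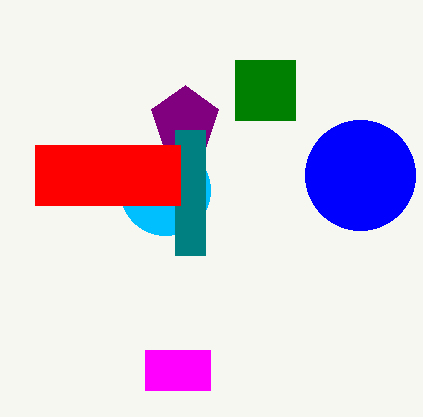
x_1 = 165
r_1 = 45
x_2 = 185
y_2 = 120
r_2 = 35
x0_3 = 235
y0_3 = 60
x1_3 = 295
y1_3 = 120
x0_4 = 175
y0_4 = 130
x1_4 = 205
y1_4 = 255
x0_5 = 35
y0_5 = 145
x1_5 = 180
y1_5 = 205
x_6 = 360
y_6 = 175
r_6 = 55
x0_7 = 145
y0_7 = 350
x1_7 = 210
y1_7 = 390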